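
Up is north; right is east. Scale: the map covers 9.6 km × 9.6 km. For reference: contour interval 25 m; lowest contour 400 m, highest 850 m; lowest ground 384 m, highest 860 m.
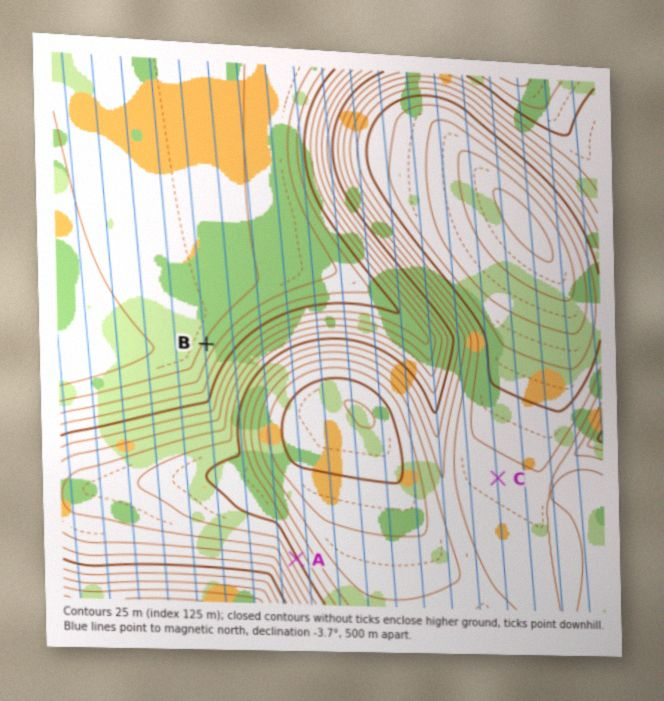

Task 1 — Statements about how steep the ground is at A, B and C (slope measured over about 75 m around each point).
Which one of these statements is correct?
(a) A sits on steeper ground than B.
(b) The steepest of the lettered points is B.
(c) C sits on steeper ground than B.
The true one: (a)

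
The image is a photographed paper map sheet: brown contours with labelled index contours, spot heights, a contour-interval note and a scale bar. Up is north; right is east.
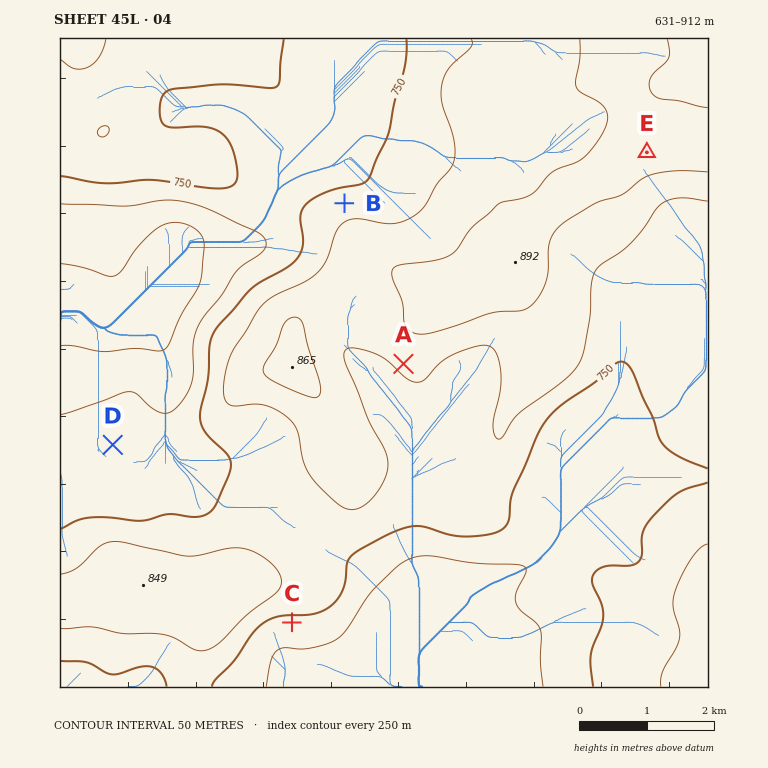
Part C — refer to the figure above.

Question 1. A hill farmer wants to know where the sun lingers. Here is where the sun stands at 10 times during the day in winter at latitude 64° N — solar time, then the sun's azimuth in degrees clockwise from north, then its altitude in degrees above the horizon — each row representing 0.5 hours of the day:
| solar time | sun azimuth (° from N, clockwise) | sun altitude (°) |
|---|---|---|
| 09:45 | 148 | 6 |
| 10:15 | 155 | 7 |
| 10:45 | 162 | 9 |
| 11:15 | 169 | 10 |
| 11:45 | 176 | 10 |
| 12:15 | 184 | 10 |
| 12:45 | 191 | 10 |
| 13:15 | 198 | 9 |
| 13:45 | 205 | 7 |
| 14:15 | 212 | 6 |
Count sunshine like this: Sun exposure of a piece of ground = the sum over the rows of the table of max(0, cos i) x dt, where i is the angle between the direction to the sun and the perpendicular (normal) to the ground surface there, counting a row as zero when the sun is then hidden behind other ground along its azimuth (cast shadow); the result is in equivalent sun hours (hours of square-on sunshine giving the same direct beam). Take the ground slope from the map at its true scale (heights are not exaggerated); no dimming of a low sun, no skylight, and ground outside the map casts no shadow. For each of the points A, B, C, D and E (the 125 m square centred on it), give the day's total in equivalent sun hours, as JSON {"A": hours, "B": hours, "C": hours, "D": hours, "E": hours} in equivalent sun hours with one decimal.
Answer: {"A": 1.0, "B": 0.2, "C": 1.4, "D": 0.7, "E": 0.9}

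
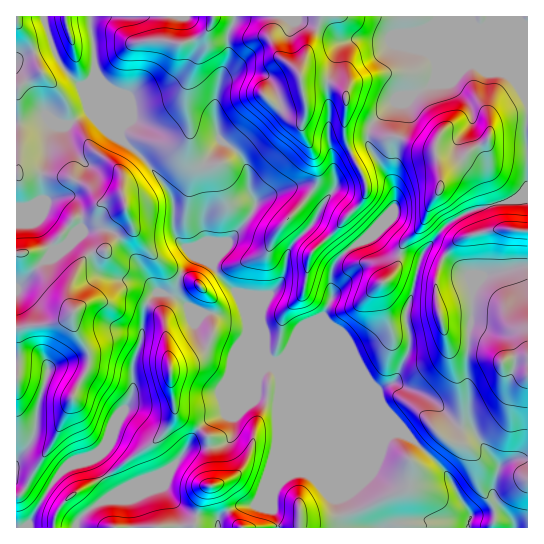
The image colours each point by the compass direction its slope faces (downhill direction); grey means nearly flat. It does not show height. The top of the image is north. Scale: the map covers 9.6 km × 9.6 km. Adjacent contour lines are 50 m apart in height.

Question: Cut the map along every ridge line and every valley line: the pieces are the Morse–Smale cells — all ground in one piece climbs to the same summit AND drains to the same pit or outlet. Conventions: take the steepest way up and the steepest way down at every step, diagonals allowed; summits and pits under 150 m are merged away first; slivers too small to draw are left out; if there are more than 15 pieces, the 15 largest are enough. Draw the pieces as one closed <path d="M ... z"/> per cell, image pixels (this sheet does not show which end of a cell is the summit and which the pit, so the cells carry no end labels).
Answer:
<path d="M527 16l-436 1 4 53 24 59 1 8 28 26 19 24 6 14 2 33 11 14 5 1 9 8-7-1-9 11-7 15 0 15-19-5-11 11-4 12-2 26-9 28 0 26-15 24-13 28-7 8-30 12-15 16-11 20-24-18 0 43 58 0 4-9 20-16 70-32 12-14 16-27 10-9 19-8 31-32 0 14 22 2 91 39 17 2-17 2-84 36-11 13-3 9 0 11 5 10 1 9 250-1z"/><path d="M90 16l-74 1 0 468 25 18 11-20 15-16 30-12 10-12 10-24 15-24 0-26 9-28 2-26 2-9 4-7 9-7 19 5 0-15 7-15 9-11 7 1-9-8-5-1-11-14-2-33-6-14-19-24-28-26-1-8-24-59z"/><path d="M255 383l-29 30-19 8-10 9-16 27-12 14-70 32-20 16-3 8 201 1 0-9-5-10 0-11 3-9 11-13 84-36 17-2-17-2-91-39-22-2z"/>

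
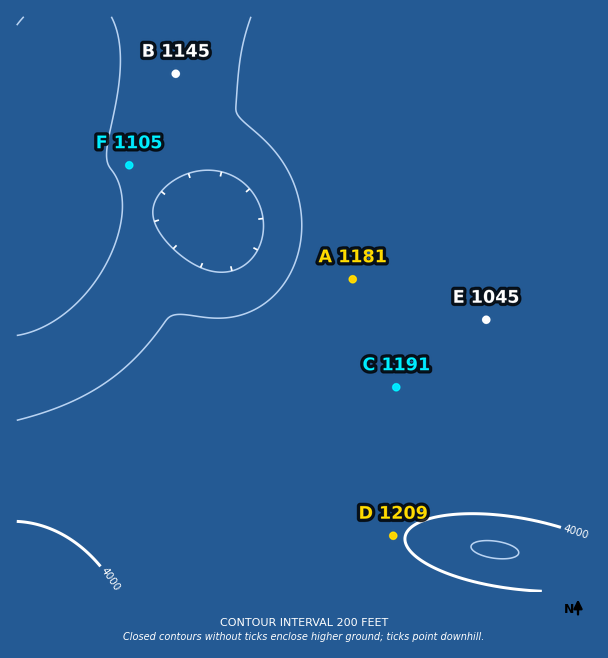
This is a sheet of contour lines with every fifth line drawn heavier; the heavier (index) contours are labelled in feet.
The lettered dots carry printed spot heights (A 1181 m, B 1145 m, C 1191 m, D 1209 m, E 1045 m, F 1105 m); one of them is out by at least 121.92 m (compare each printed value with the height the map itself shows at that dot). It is E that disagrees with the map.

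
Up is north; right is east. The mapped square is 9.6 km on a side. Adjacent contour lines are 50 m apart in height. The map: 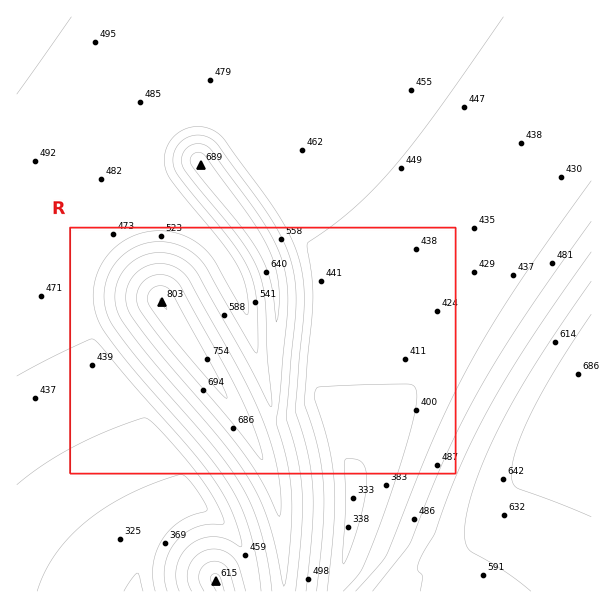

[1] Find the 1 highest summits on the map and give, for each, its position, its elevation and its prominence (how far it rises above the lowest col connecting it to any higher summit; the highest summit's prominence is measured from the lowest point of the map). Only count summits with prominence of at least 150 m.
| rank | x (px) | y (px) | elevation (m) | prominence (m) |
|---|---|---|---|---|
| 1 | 162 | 302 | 803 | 510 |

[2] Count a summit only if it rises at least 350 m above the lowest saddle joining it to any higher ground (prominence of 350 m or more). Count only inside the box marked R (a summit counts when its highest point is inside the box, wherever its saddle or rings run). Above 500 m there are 1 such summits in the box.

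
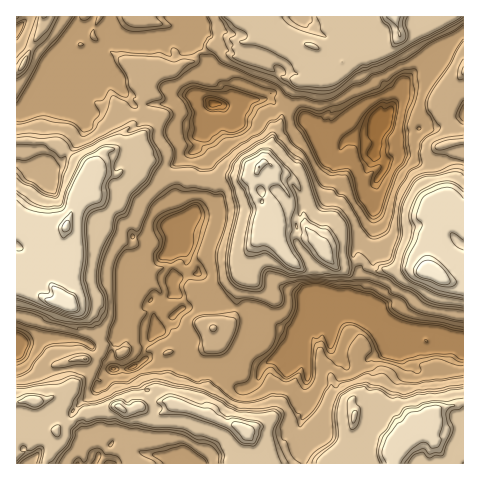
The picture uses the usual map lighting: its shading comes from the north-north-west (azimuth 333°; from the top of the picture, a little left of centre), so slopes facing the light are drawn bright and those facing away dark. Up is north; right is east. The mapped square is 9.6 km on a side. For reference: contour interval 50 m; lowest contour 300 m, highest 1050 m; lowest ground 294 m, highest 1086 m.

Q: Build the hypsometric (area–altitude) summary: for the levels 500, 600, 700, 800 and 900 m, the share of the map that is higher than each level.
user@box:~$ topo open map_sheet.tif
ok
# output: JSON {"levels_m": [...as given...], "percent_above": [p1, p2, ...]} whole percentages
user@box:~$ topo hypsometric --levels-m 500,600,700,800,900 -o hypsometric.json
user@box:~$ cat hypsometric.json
{"levels_m": [500, 600, 700, 800, 900], "percent_above": [87, 62, 41, 32, 13]}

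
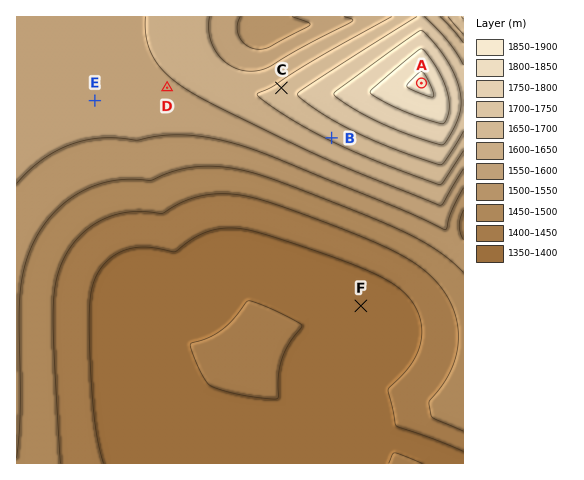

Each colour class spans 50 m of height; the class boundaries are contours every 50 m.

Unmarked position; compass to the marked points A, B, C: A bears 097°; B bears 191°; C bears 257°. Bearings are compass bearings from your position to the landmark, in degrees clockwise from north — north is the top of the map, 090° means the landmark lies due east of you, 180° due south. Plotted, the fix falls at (344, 73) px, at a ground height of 1730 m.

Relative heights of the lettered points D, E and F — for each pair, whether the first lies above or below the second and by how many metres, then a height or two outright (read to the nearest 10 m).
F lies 220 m below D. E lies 200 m above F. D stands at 1590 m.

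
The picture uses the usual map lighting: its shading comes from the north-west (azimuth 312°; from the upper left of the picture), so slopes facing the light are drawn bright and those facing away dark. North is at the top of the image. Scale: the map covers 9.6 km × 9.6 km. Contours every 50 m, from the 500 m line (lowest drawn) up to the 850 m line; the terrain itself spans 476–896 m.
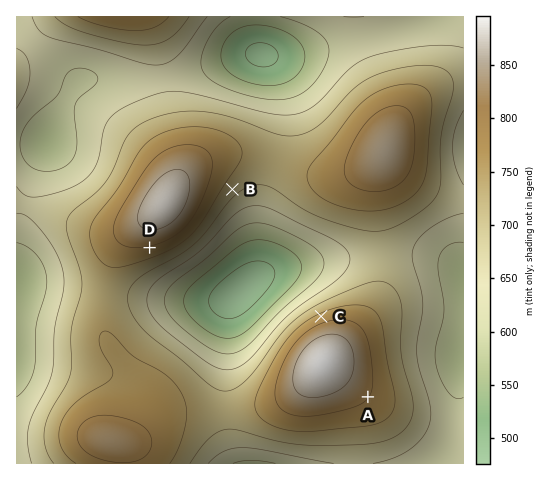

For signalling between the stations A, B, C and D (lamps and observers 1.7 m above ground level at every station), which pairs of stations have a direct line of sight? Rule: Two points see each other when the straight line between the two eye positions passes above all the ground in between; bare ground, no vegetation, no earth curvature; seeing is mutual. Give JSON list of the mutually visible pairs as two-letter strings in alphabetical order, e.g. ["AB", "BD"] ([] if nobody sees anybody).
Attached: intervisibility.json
["BC", "CD"]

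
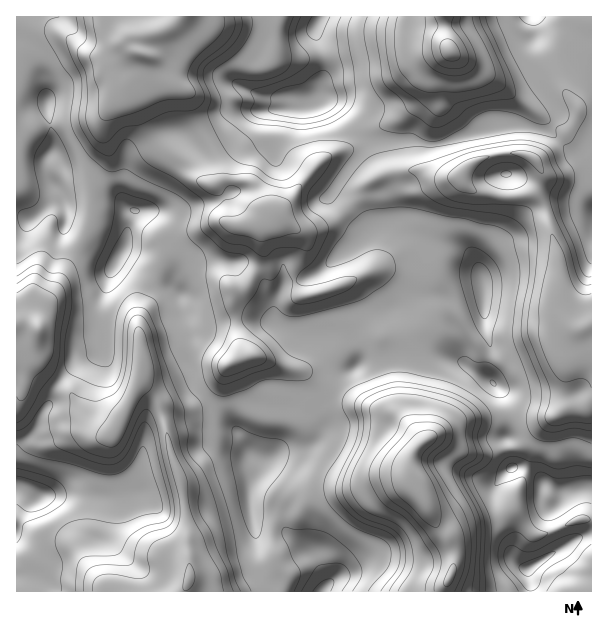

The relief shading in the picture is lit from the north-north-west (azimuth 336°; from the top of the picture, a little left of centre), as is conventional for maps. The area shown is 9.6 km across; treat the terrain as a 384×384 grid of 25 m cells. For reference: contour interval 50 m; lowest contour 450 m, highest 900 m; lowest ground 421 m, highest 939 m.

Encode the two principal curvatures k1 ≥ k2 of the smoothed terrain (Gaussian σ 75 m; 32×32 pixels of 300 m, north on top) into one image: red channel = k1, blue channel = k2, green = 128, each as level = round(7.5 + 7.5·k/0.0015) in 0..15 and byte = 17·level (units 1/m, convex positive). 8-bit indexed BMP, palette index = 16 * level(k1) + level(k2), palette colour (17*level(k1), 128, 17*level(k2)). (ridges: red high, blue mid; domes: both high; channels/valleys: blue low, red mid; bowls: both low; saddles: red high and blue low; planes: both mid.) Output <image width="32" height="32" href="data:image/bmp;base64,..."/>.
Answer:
<image width="32" height="32" href="data:image/bmp;base64,Qk02CAAAAAAAADYEAAAoAAAAIAAAACAAAAABAAgAAAAAAAAEAAATCwAAEwsAAAABAAAAAAAAAIAAABGAAAAigAAAM4AAAESAAABVgAAAZoAAAHeAAACIgAAAmYAAAKqAAAC7gAAAzIAAAN2AAADugAAA/4AAAACAEQARgBEAIoARADOAEQBEgBEAVYARAGaAEQB3gBEAiIARAJmAEQCqgBEAu4ARAMyAEQDdgBEA7oARAP+AEQAAgCIAEYAiACKAIgAzgCIARIAiAFWAIgBmgCIAd4AiAIiAIgCZgCIAqoAiALuAIgDMgCIA3YAiAO6AIgD/gCIAAIAzABGAMwAigDMAM4AzAESAMwBVgDMAZoAzAHeAMwCIgDMAmYAzAKqAMwC7gDMAzIAzAN2AMwDugDMA/4AzAACARAARgEQAIoBEADOARABEgEQAVYBEAGaARAB3gEQAiIBEAJmARACqgEQAu4BEAMyARADdgEQA7oBEAP+ARAAAgFUAEYBVACKAVQAzgFUARIBVAFWAVQBmgFUAd4BVAIiAVQCZgFUAqoBVALuAVQDMgFUA3YBVAO6AVQD/gFUAAIBmABGAZgAigGYAM4BmAESAZgBVgGYAZoBmAHeAZgCIgGYAmYBmAKqAZgC7gGYAzIBmAN2AZgDugGYA/4BmAACAdwARgHcAIoB3ADOAdwBEgHcAVYB3AGaAdwB3gHcAiIB3AJmAdwCqgHcAu4B3AMyAdwDdgHcA7oB3AP+AdwAAgIgAEYCIACKAiAAzgIgARICIAFWAiABmgIgAd4CIAIiAiACZgIgAqoCIALuAiADMgIgA3YCIAO6AiAD/gIgAAICZABGAmQAigJkAM4CZAESAmQBVgJkAZoCZAHeAmQCIgJkAmYCZAKqAmQC7gJkAzICZAN2AmQDugJkA/4CZAACAqgARgKoAIoCqADOAqgBEgKoAVYCqAGaAqgB3gKoAiICqAJmAqgCqgKoAu4CqAMyAqgDdgKoA7oCqAP+AqgAAgLsAEYC7ACKAuwAzgLsARIC7AFWAuwBmgLsAd4C7AIiAuwCZgLsAqoC7ALuAuwDMgLsA3YC7AO6AuwD/gLsAAIDMABGAzAAigMwAM4DMAESAzABVgMwAZoDMAHeAzACIgMwAmYDMAKqAzAC7gMwAzIDMAN2AzADugMwA/4DMAACA3QARgN0AIoDdADOA3QBEgN0AVYDdAGaA3QB3gN0AiIDdAJmA3QCqgN0Au4DdAMyA3QDdgN0A7oDdAP+A3QAAgO4AEYDuACKA7gAzgO4ARIDuAFWA7gBmgO4Ad4DuAIiA7gCZgO4AqoDuALuA7gDMgO4A3YDuAO6A7gD/gO4AAID/ABGA/wAigP8AM4D/AESA/wBVgP8AZoD/AHeA/wCIgP8AmYD/AKqA/wC7gP8AzID/AN2A/wDugP8A/4D/AId3dKbKuKeGdsiW2IKGl9iDYISmlNeU+Pelk8dwp6iXmId1tbeWkqeGuKfHgZeop7SVhKVyk5SU+KaDYGChtre2h5amdHSmyqe4t4WEhbeEZXWXllKTlMb3t4JgyKJglMXIl4iHhZSmw+enloWDppWGh5SRg5Sl5si4oKXm9fayk4PGl4d3hWNg9oWXhJSWl5eUpdm1lfjXqLeQuLVSlNiDUZKmh4d3c7P3poaDlaiIh6LalafZ2Me2gXLItYRzk5SmpoSDkoWB9viVloOFh4eHktilqLn3gsFQonDhcpWEt5eVlbjYkHD3lISWdHZ1hoeEk7an2PNQxvjEoba3p7eTlqe4yeqScPiEdaeEhnaWhoZg1oOm+fnEk2OFlqNyc7aChqeWyNSg9oWGlZWop5eHd2HWlrS2xsbYo5aj+ujY2HGFt6XG5sPYlIWFhoeHd4eGsvnZt8bY2KS0pXOmt6bHlLOndXH3x5VzktSCc3WGh4eUgqS1k4GTlECUdKW2dZfIsmR1YPf4g4Si+/jX1KaHh3WFhIOFloSTpJeD2KiHh8e0dHdw9+dxhoOl6emSdoeHh4eHh4eWhqeUhZXYh4eW2aWDdoD514KGdoPUcnSHh4d3h4iHiIiXtaOUyKiHmIenx4KWkvbDhYWGpbZ1haSDhIaHd3eIiLiTgpS3uIeHyLjZg6SltZWGdYW4uIZz2PjnpoV2h4eHt3JzlabIp8S2t8akg2HHp4aHhcemtpWlgqXXx5aHh5imYnOlhNfngIKkhaamcJS3h4d1kmG0dJW1cXSWl4eHmKZypZWE1/hhhaeUt8iDgsiIhYO3t8i2t9mThYaHh4eHlaWndXX314JjpoO2uKWSpqaE1+rHmJjXx7WGd3d3h4WEg3N0pfeDhYalcqW3lGKClWOSpIaouddCdJeHhoaEpKbH1sem5WKWuJVyt5ekt5aFpuimpdal9aSDhqeHl5W4yta0pLXnk4a3c4O3hJWFl7e2lqa1pVKF+aWElqe3xsbp9oFQxPiShrdjc6XFtYSol4aWlnaFhpWn1pWGhoWEgZLl9vf51oKHmLWklOmmhJV1dbeGp9bo1tfGp4eGhYSjgXGAgJCBl4eXg5WlybinlmWVtHWkcHBgYIPVl4amlsmWYnN0ppaGmKdihYPHmJint9nnpKWCYnR1UpS2c4Snp7a3peWlhpeXl5WFcteHh4eH1mGDote2pHRzl5amyaeUpKXptXSHh4eHh4PGuIeXl4fGo4KVl8nHxZSWhZa4lNj71deBhoeHh4eGpbW2mJiWh4fIyJKGt5SDlKeFp7eU6emlpYOGloeHh4aVc8iHh5enl4fKxYS3lGGUqKanuHTjsaViprO2mIg="/>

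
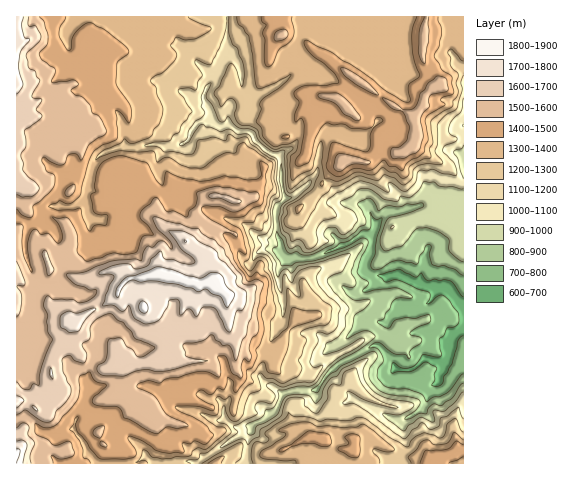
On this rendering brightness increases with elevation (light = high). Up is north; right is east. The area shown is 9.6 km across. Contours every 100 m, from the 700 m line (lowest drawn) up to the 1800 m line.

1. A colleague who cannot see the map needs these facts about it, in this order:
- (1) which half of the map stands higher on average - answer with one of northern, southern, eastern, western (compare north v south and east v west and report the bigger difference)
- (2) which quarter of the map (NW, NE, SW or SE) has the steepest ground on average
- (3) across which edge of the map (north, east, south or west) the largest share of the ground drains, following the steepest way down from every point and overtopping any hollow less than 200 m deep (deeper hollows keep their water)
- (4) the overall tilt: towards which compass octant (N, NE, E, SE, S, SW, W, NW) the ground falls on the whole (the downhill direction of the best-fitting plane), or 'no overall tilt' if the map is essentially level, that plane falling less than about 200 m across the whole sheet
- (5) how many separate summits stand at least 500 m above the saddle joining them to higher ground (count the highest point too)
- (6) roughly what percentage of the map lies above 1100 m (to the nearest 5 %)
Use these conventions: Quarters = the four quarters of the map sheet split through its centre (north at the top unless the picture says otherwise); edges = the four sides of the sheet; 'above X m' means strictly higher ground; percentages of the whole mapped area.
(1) The western half stands higher on average than the eastern half.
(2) The steepest ground, on average, is in the south-east quarter.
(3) Most of the ground drains across the eastern edge.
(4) Overall the map slopes down towards the east.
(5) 1 summit rises at least 500 m above its surroundings.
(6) About 80 % of the map lies above 1100 m.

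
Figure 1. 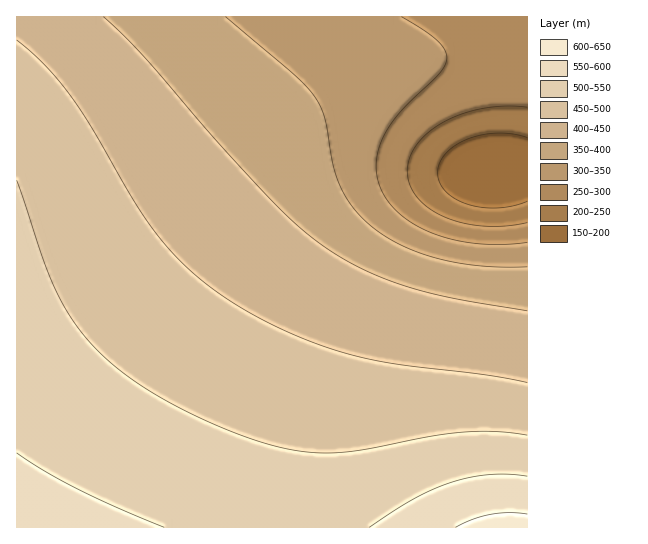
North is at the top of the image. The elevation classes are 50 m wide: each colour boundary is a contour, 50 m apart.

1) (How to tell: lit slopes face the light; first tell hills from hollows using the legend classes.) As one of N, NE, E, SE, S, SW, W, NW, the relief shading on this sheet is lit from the N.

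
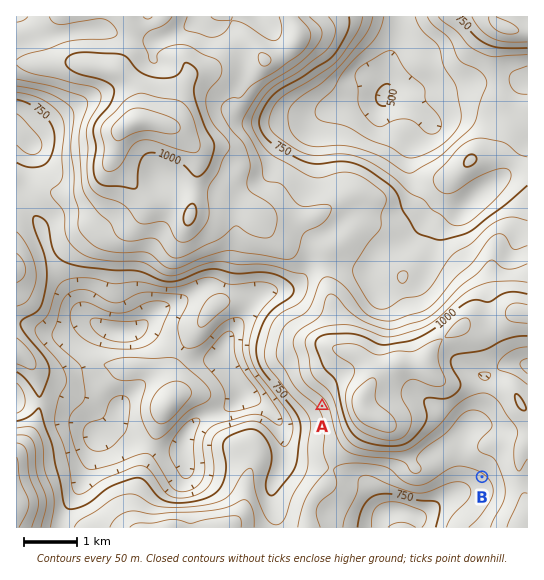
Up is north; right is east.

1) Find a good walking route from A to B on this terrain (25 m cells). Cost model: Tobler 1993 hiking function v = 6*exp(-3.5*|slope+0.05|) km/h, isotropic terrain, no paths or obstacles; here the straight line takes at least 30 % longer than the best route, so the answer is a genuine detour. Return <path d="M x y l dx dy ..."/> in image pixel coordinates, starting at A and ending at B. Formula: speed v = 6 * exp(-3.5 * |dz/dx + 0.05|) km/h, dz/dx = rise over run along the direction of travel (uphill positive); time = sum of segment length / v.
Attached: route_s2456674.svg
<path d="M322 406l19 37 6 7 14 7 38 0 8 4 12 0 3 1 35 0 21 11 4 4"/>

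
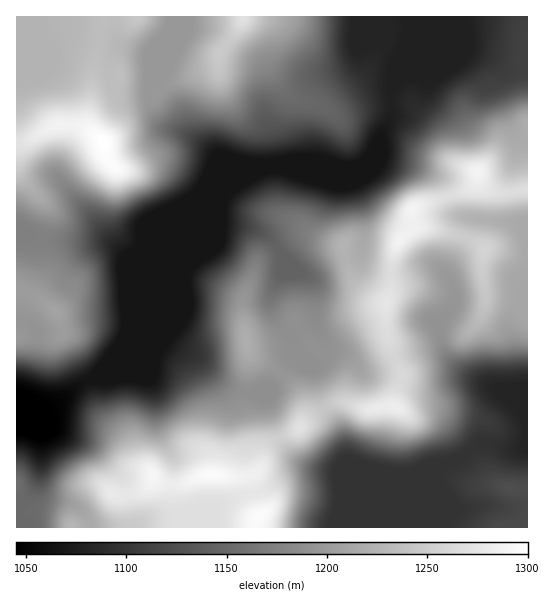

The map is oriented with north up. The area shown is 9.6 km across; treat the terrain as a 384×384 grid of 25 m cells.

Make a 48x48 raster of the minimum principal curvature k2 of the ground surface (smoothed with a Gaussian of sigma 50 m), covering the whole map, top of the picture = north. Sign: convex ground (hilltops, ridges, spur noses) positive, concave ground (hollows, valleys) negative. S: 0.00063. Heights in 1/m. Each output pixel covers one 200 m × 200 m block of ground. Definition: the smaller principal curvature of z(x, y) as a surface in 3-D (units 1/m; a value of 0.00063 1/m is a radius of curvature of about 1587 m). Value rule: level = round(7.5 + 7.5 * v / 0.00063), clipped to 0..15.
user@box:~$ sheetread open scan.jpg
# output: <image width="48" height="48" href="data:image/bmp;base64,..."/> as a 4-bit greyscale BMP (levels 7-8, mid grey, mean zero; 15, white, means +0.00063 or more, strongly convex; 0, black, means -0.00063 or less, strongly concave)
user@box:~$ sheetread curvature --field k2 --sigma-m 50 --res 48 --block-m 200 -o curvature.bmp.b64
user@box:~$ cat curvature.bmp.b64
<image width="48" height="48" href="data:image/bmp;base64,Qk32BAAAAAAAAHYAAAAoAAAAMAAAADAAAAABAAQAAAAAAIAEAAATCwAAEwsAABAAAAAAAAAAAAAAABEREQAiIiIAMzMzAERERABVVVUAZmZmAHd3dwCIiIgAmZmZAKqqqgC7u7sAzMzMAN3d3QDu7u4A////AHYUujIzRWd3d3ZodkQzNHd3d3d3Z3eIeHckdAJmZUVnd3ZomZc0Qnd3d3d3dlVVZ2ZEMSapd3ZmVWVEV5k1Ymd3d3d3dWVVZnMSeGeoV5dnZVVUM3lGYWd3d3d3Z4d4h7IEqZqVVphGiIh3hUhlUXd3d3d3d4d4h6MDeblFeKgkeZh2iWQhIWd1MiRnZnd2Z4MCRmI5mLYDRVZleWABIBMAERACNGd2VVMiIABGZnIoiId3ZjFoUQAkZlIBIjVVVRJDIjVWdlFrmYRoh0W6dQA0aIlTZCVndWd1M4mImEJ5h1M1ZjbJhAOnV72UhySIdXd2M4mJqTJmZVVDMyaXUgbJZ6t0mCR4VndmMmdplyFXh3Z2VCWIRWaIeqdGqTRlZ1QzMTQ0QyJGeGZlZzNXSJZVZ0Rlh0RWdyESEAIAACNEVlRFVVVVRmUyNWdkQyNERSRnQgJ3d2NmVCJndmZURGUTR6qHUhIiIkaZdTBHd3OHUxWJhmZmZFQmZmh1ADMzQ3aKiIMGd3RnYyaJhmZ3dlNHh1ViBoV5Z5Zpm8cgd3c3ZDaIhmd4dVRoiIdSOpZ4WIZmiadgV3diRFeZhVZ3VWZ4hmQ0SIhmWGVodmeBR3d1FXiJc0iHRXeHdSJGRGd0aHZ5p3dwV3d3BXh2UlmXNYiZl1NFU1eEV3d3ZndwZ3d3BXiHUUmHM3eJmHZWU0eUV4eGV5hwZ3d3BniZgyZ1ImZneIhlQkeEV4d3aKlgd3d3Bnd3hSMyFHZFZnhkQmdkZ4d4dplQd3d3MVZXhyczRWc0ZTMzRGdlVmZ3dUYxV3d3dANYlzRWaHYyZ0ETVFiHVXd2ZUQkZXd3d2BXhCZ1aqchinVEVVm4VHZVVnM2U3d3d3BEIVh1WakxiXd2ZmeGRVRGeFJDEHd3d3FURneGNYkxh2eHRDESRkV4hhEiAAN3d3FpmYiIU2gyaJhSAAABEkiZYAE1UgACd3NImpiJdUUzWNuGVWeIdVeHECSKdmMgBncSaIZUEAATJKllVoh2Z3VSAVe9mpZ1IXdyA0EAJnUAAAAAE2hTSHMhFImbu2WIUGd3YyR3d3d0AgACV6yTJXVCJYl2ZzWZYjdBABNFQgEnE2ZruImUNndTNHiFI0i4QhAEZlQ0RHgjM3ZplkRURlh2VXiqcyVBAiR4iIh1V5pgJGRVMiJFVkeIdnd3dyESRVaHZ3dlZ5pyFFNFRFWYWEaah5dTZBZlVnd2VXh3eJllNFRGV1SHW1V4doY0ZElkV4d2RXiHeIhmVYZFeGM1a2VERVZGY1hUZ4h1RXd3iIdnVYdUeXQiNGZVVmZXc1dmdpqFRmZnd3ZnV2ZjR2ZkMnd2dndYk1dXhpmFR3ZlVmVnV3d3M2eGZXd3d3dog1dVd4d1R3ZmVlRnZ3d3dUZmd3d3d3d2VFdzaKhVRndndkNndnd3d1Z3eHd3d3d2VSZ1RoZWVXh3djN3d3d3d2aHd3d3d3d2d0J3REVpZXiHhzN3d3d3d2Z3iId4d3d2i5RHRnacdXiph0N3d3d3d2d3dw=="/>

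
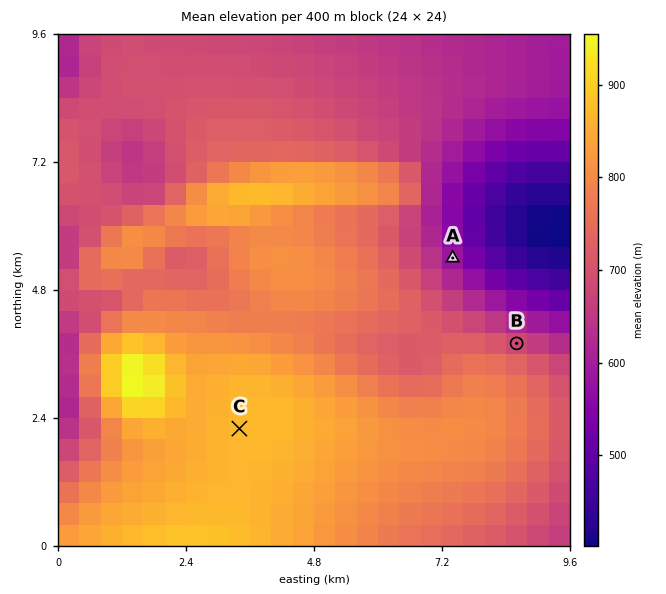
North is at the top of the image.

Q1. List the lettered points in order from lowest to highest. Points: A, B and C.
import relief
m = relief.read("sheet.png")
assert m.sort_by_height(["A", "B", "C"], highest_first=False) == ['A', 'B', 'C']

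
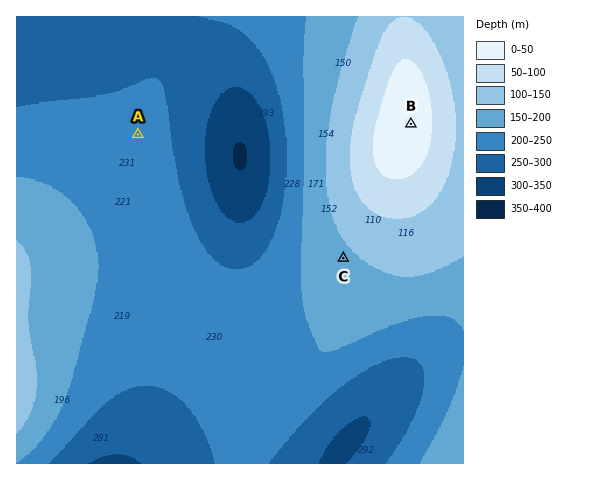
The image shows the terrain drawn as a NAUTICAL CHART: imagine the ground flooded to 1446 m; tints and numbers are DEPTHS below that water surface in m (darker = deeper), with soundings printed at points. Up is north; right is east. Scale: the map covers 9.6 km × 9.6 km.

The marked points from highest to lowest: B C A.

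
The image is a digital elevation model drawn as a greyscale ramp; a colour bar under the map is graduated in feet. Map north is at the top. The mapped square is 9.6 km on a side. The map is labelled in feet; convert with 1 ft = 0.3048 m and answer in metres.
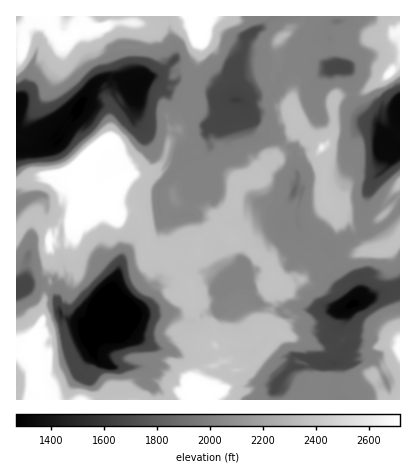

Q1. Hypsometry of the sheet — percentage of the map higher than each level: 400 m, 97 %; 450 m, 91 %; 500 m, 89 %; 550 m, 78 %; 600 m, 74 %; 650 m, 41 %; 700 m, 34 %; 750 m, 11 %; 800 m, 8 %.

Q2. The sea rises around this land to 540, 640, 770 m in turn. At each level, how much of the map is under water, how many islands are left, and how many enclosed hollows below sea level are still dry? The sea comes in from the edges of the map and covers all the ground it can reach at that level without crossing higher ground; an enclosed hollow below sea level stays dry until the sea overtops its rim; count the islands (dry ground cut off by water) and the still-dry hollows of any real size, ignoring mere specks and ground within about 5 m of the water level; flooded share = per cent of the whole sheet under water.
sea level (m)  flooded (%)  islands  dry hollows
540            13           0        3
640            56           2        1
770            90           2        0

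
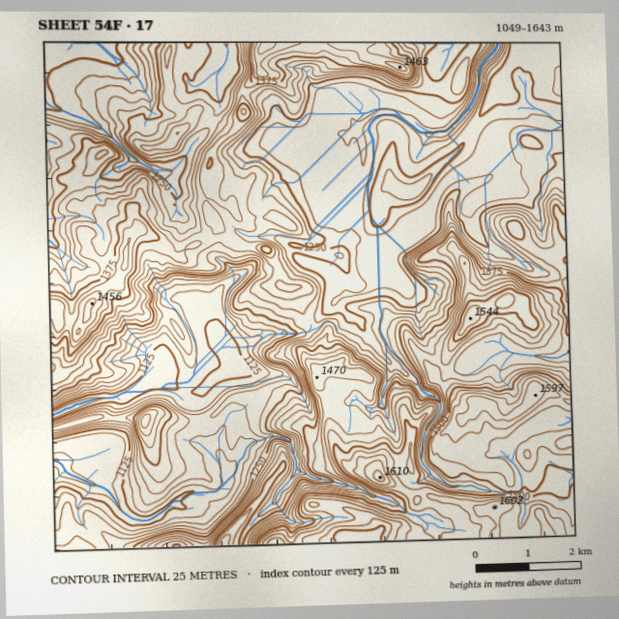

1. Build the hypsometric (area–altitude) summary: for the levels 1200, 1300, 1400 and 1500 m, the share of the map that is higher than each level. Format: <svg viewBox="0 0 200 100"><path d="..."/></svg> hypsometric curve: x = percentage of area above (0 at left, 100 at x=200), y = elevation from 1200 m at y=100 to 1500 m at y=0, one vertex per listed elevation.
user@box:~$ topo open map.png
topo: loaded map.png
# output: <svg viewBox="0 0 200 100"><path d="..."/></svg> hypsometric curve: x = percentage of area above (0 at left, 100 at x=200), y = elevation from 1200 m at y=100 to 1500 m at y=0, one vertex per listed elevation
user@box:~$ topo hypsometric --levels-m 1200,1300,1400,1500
<svg viewBox="0 0 200 100"><path d="M165 100l-77-33-39-34-25-33"/></svg>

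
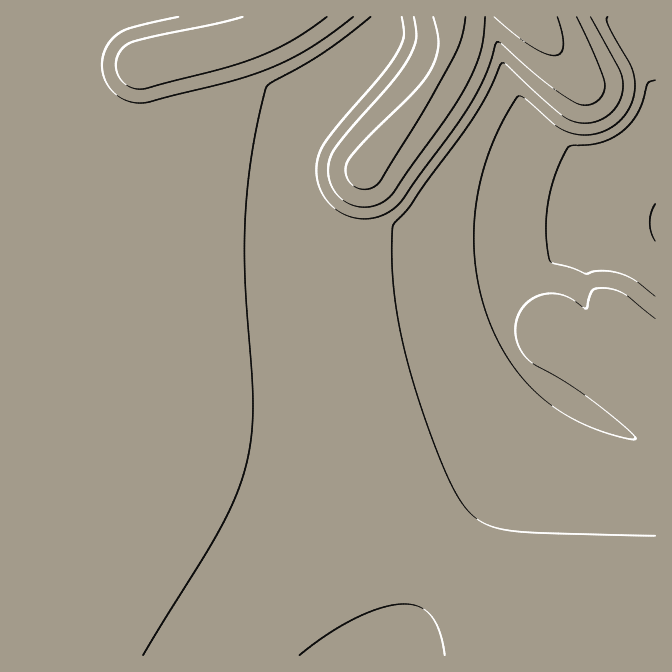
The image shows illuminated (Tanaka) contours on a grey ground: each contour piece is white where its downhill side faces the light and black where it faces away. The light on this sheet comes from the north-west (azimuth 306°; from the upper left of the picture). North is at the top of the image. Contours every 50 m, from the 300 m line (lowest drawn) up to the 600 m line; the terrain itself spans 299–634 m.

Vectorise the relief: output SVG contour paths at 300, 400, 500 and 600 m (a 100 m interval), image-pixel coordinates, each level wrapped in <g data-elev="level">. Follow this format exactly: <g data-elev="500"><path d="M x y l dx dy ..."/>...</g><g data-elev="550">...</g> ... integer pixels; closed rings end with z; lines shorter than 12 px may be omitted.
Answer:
<g data-elev="300"><path d="M655 241l-4-9-1-10 1-10 4-8"/></g><g data-elev="400"><path d="M655 319l-31-26-10-4-12-1-7 1-3 2-5 17-2 1-13-10-10-4-12-2-11 3-9 4-5 5-5 7-3 8-2 10 2 10 3 8 5 9 9 7 30 17 26 18 35 28 11 11-4 1-10-2-28-9-25-12-24-16-19-18-18-23-14-26-10-28-7-30-3-22 0-23 2-23 4-24 6-23 9-22 10-21 12-20 3-1 5 3 35 29 10 5 10 2 15-1 14-6 13-9 8-12 5-17-1-17-4-10-21-37-2-6 1-3"/></g><g data-elev="500"><path d="M143 655l79-130 16-35 10-32 4-26 1-30-8-122 0-62 7-66 14-64 6-6 33-18 23-15 43-32"/><path d="M402 17l2 20-8 18-16 22-51 60-8 11-3 10-1 19 6 18 6 8 8 7 17 8 13 1 13-3 12-6 10-9 53-74 17-25 14-29 11-31 5 2 45 40 27 18 6 3 7 0 7-2 5-3 5-10 0-10-10-27-17-36"/></g><g data-elev="600"><path d="M243 17l-113 26-8 5-5 9-1 10 2 8 5 7 5 4 14 3 81-21 31-9 23-11 24-13 26-18"/><path d="M433 17l5 16 0 10-1 10-4 12-7 12-10 13-49 48-19 22-2 7 0 8 4 8 7 5 7 1 6 0 6-4 5-5 43-69 30-54 8-20 4-20"/></g>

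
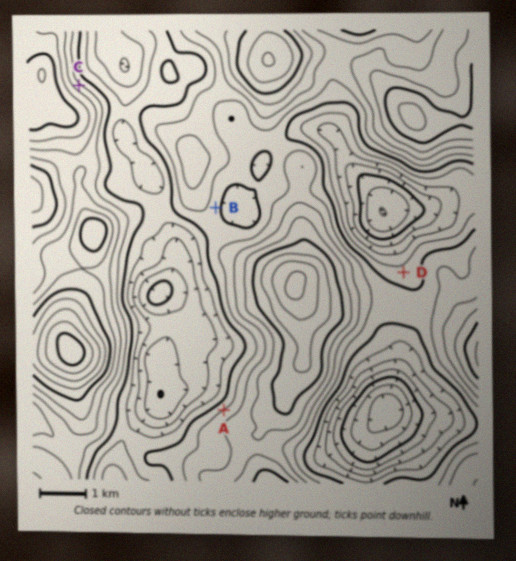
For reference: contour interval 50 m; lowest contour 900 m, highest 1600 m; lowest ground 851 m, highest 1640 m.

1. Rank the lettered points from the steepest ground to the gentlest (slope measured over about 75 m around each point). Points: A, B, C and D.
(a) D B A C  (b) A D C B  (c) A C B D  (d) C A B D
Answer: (d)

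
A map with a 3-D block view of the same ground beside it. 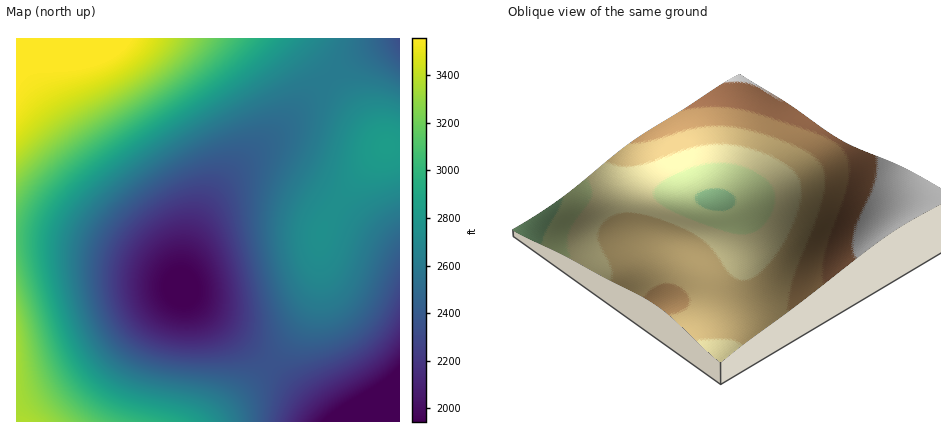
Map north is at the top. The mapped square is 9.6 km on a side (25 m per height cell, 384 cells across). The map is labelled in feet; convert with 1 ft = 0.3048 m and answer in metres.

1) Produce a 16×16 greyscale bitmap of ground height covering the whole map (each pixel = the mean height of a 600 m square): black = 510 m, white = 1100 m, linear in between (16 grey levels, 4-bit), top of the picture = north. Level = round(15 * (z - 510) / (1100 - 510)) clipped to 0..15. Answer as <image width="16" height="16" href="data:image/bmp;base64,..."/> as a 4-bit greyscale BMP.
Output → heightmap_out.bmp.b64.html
<image width="16" height="16" href="data:image/bmp;base64,Qk32AAAAAAAAAHYAAAAoAAAAEAAAABAAAAABAAQAAAAAAIAAAAATCwAAEwsAABAAAAAAAAAAAAAAABEREQAiIiIAMzMzAERERABVVVUAZmZmAHd3dwCIiIgAmZmZAKqqqgC7u7sAzMzMAN3d3QDu7u4A////ANy7qZiHVDIR3KmId2ZVQyLLmHZVVVVVQ8qXVENEVmZUyoZDIjRWd2W5dUMiNGeHdbl1QyI1Z4h2qXZDM0VoiHe5h1RERXiIh7qYZVRVZ4iIy6mHZVZniJncu5h3Zmd4me3cuph3d3iJ7u3cuZh3d4j/7u3LqYh3d////ty6mId2"/>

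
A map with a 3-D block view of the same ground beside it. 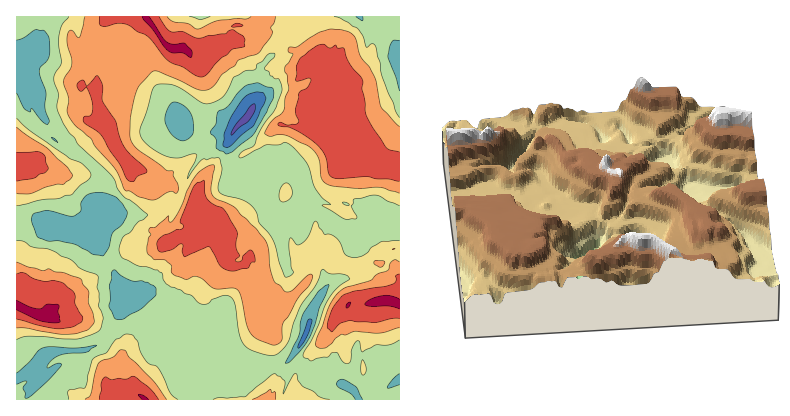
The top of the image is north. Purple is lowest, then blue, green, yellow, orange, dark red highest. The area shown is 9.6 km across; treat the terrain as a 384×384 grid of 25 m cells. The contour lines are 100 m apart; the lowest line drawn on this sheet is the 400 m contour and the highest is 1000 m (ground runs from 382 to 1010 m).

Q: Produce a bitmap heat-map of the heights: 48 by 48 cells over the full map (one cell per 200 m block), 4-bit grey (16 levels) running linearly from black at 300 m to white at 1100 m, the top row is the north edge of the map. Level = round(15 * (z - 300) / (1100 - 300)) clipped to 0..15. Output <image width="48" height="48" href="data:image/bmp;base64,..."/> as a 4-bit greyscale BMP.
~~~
<image width="48" height="48" href="data:image/bmp;base64,Qk32BAAAAAAAAHYAAAAoAAAAMAAAADAAAAABAAQAAAAAAIAEAAATCwAAEwsAABAAAAAAAAAAAAAAABEREQAiIiIAMzMzAERERABVVVUAZmZmAHd3dwCIiIgAmZmZAKqqqgC7u7sAzMzMAN3d3QDu7u4A////AGZ3d4iZu7vNy5h3d3d3iZmYmYh3d2d3d2Zmd3iJu7u8upd3d3dnd4mYiId3ZWd3ZmZmZnd5u7u7qYd3d3d3d3iIh3d3Znd3dmZmZmd4qqqqmHZ3dnd3d3d3d3d3d3h3dmZmZmd4mZmZh3Z3dnd3d3d2d3d3eHh3d3dmZmZ3iZmYd3Z3Znd3d3iHZ4iHiHd3d3d2ZmZmeJmYd2d3Znd3eJmYZYmZmHiHd3d3eIh3d4mHd2d3d3d3iZmZdGmqmYiIiJmZqqqYh3d3d3d3d3d3mZmZhUirqZmZmau8zMuph3Z2d3d3d3d4maqZhkaruqu6qs3d3cu5h2Znd3d3d3d4maqpl1Wby7u7u93d3buphlVWd3d3d3d4mauqmGWLzczdzczMzLuphlVVZ3d3iId4mburqXZpvM3d3bu7u7uZhlVVVnd4iZmZmrqZmYZnq7vMzLu7u7qZdlVmZ3iZmZmZqrqZmZhmiZqqu7uqqpmYd2Znd4mZmZqrq6mYiZl3eImZq6qZmZh3d2d3iJmpmau7u6mXiJmJmZmZmpmZmId3Z3iJmZmqqau7u6mHiZiZmImZmZmYh3dmZniZmru7uru7u6mHiJmZh3eJmYh3dmZlVniZm7u7u7u7u6mHiImZh3d4iXdmVVVVVniJmru7zLu7uph3d4iId3d3d3dlVVVVVWeJmaq7vMu7qYd3d3h3d3d3d3dVVVVVVVZ4iZm7vMu6mYd3d3d3eHd3d3dmZnZlVVZ3iJmszMu5mHd3d3d3iHd3d4h3d3dlVVZ4mZmbzLqZiHd3d3d4iHd3eJmYiIdmVmiZmZmay6iId3d4h3eIiIiImZmZmZh3d4mqmZmZu5h3d3d4h3iZmZmZmruqqZmHd4q7qpmYq5h3d3d3d3mau7u7u7u7uZmHeJu7upmYmph3d3d3d3mru7u7u7u7qZiHiau7qZmZiJh3d3d3d4mru7u7u7u7qYd4mru6mYiIh3d3h3d3eJm7u7u7u6uqh3eJq7uph3d3d3VGeId3iZq7u7u7upmYZ3iZq7qYd3dmd3U0Z4mYmau7u7u7qph2Z4mau7qYd3ZVZ2UyRYmqq7u7u7u7qYdmZ4q7u7qYd2VVZ2VCI2m7u7u7u7u6mXZmeJq7u7qYd2VWd3ZTIleau7u7u7upmHZmeJqru7qZh3ZWd3ZkMkaJq7u7u7upmGZmeJqru7qZh3Z3iIh1QzV5q7u7u7uph2ZWeJq7u7qZh3d4mZmGVEV4q7u7u7uph1VWeau7u7qZmIiZqpmHZmd4q7u7u7updlVXeZq7uqmZmZmau6mYd3eJq7u7u7qYdlVmeJmqqqmZmZq7u7qZiHiZq7u7u7mYdVVWeJmZqqmZmavM3LupmYiJq7u7u6mYZVVVaJmZmZmZms3dzMu6qpiJmru7upmHZWVVaJmZmZmqq93cu7u7upmJmau7upiHZmZmaJmZmqqrvcu7u7u7uqmZmZmqqZh3dmZmeJmau7u7zbqqmaq7upmZmZmZmYd3dmZ3d4mau7u83KmZiJmaqpmYmZiIh3Z3dw=="/>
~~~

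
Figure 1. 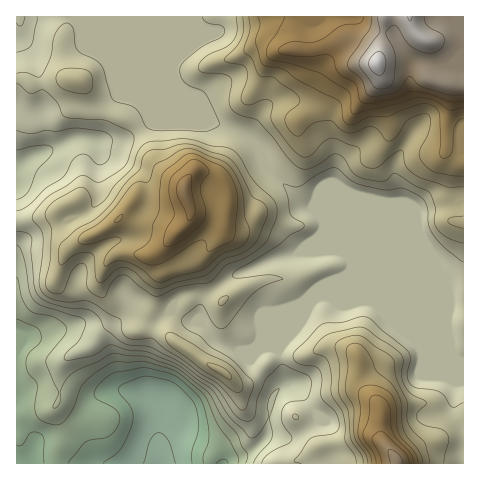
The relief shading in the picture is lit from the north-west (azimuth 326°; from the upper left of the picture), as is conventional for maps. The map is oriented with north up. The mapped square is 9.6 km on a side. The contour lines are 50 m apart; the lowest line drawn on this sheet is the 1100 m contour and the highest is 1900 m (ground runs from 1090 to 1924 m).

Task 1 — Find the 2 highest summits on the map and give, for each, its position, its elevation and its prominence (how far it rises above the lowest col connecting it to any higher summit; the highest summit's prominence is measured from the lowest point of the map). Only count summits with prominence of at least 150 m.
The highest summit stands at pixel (377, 63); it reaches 1924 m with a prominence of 834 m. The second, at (185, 190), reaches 1777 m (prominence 324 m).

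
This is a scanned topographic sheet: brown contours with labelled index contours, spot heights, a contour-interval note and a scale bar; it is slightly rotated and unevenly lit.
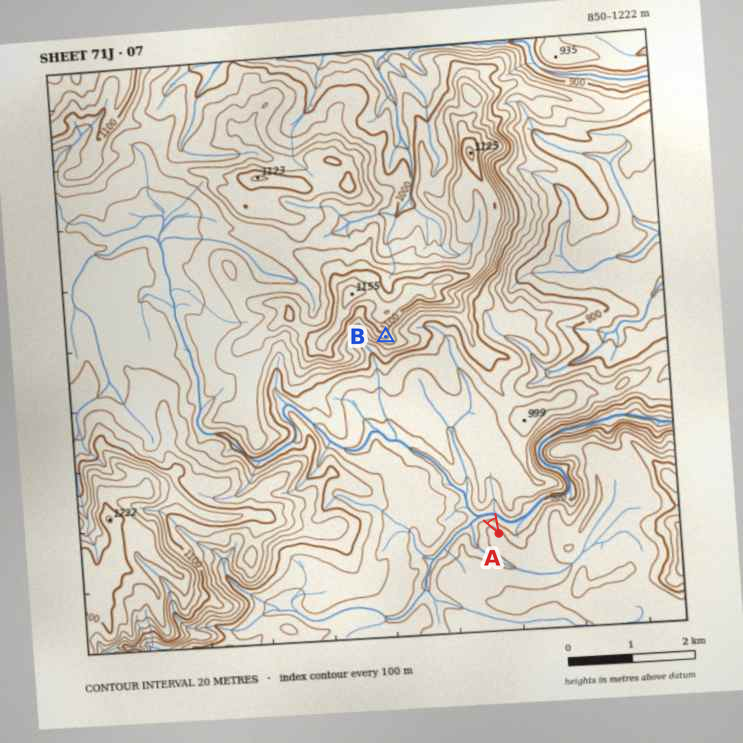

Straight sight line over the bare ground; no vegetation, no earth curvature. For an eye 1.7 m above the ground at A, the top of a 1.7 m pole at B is in view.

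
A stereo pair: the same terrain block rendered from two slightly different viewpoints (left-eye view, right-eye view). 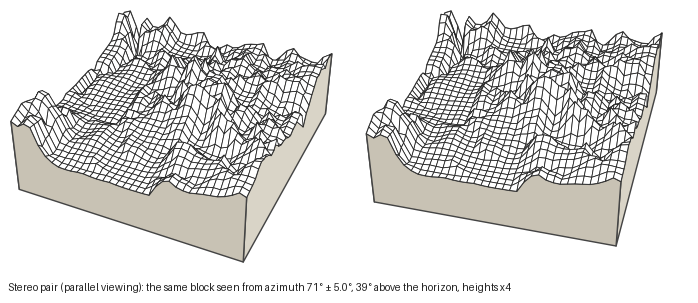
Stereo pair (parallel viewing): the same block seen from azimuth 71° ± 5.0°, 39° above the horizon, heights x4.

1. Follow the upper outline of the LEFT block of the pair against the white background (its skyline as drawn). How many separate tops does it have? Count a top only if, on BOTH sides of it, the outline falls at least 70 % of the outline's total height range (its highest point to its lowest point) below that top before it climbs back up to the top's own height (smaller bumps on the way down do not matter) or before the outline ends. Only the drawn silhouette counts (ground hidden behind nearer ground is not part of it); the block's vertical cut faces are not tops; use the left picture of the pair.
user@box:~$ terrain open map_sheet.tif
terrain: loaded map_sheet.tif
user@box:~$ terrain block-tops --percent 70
0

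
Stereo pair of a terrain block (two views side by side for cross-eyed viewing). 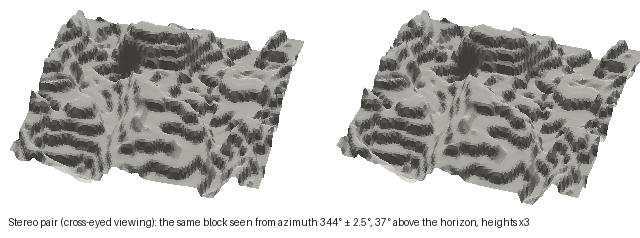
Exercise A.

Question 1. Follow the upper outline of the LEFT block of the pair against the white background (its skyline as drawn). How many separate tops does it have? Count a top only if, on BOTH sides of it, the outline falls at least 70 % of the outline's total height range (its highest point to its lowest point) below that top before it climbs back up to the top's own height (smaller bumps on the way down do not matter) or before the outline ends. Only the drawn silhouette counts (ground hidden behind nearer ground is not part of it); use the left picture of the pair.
0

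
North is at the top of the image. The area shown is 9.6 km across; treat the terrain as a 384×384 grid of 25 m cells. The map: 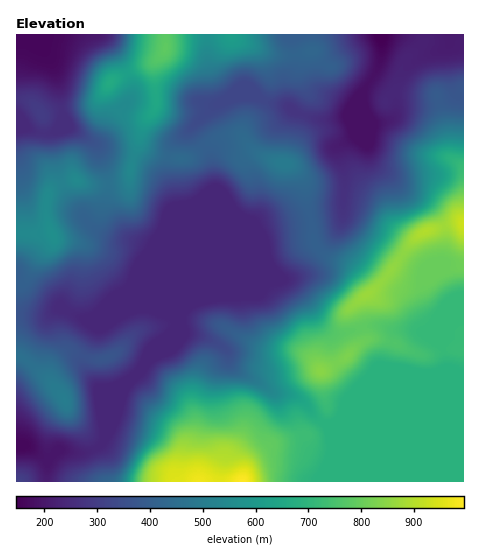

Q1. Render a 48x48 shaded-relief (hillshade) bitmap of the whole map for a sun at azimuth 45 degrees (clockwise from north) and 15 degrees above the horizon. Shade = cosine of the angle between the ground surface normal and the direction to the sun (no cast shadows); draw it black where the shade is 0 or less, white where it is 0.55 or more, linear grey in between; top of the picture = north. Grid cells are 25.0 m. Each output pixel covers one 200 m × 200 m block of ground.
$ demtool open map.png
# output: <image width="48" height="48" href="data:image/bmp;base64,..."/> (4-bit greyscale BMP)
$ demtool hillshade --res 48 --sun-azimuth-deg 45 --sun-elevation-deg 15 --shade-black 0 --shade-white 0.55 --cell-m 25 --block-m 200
<image width="48" height="48" href="data:image/bmp;base64,Qk32BAAAAAAAAHYAAAAoAAAAMAAAADAAAAABAAQAAAAAAIAEAAATCwAAEwsAABAAAAAAAAAAAAAAABEREQAiIiIAMzMzAERERABVVVUAZmZmAHd3dwCIiIgAmZmZAKqqqgC7u7sAzMzMAN3d3QDu7u4A////AN24Z4iaggE1d4mqmc/8mYd3d3d3d3d3d8y4aJmrggBHiJmqmc/rmYd3d3d3d3d3d7uHeIiacgFYmaq6ms7JmYeId3d3d3d3d4dWZVZ3UxJXeaqpm82pmYeId3d3d3d3d2QzICV3UyI0WKqqvMuZqoiYd3d3d3d3d0IAACeYZCESSKu8uqqsyomod3d3d3d3dzAAAGu4ZCAkaJvLmZrOyZqGd3d3d3d3dxAABL64dSFGZovKmZz/uahGh3d3d3d3dwAAKO+3dTV2RZ3bqs/+mHMmh3d3d3d3dwABbP+ndmdzJr7tzf/5UwAVd3d3d3d3dwAVnv11ZnhSWc7+7/xzEAAlZ3d3d3d3dwFYvugzRndVis3t24UyAAFHdnd3d2ZndzaazaU0Vnh4qpvMt0QxAASJdnh2VERmZYq7y4iIiJiJmHm8lTMwADeZh4dUM1Z3ZbzMurzKmqh3d3mpUjRCJHmpiIdVV5mHd7zbq925mZiHd3ZTJHdmZ4qod4iIiZh3d7zKrMuIiJmYh1MkermJh5umRXeHeId3d6qqqpd3eJmYd1Vpzbq6iKtzJFZVZ3d3d4mZh2Z3d4iHd3ibzKu5iKlSNVVFZ2Znd3iIZUZ3d3d3d3iJmZmIiJdVVmZnh2Z3d3eHVEZnd3d3d3d3d3d4iHd3ZWiIh3d2ZndlVVVmZ3d3d3d3d3d3dlVlRHiHeId2VFREVUVmeId3d3d3d3d3UiIzNGZWeId3ZSEjRERXiId3d3d3d3d1IREjRWVFeHd3ZREjVVV4mZh3d3d3d3d0ESNXh2VFZmZmUzRFeYmqqYd3d3d3d3djI0aKqHVERFVVMWZmrcuYmGZ3d3d3d3djI1esuGVDRWZmMYho3bl3dUWId3d3d3ZSI1esuFQ0eJqoQ5hpzJZWUzepd3d3d2QyI1e8p1RHu7qnVpdYqWVWQ1mpdnd3dSIhE1irplRZy6hlaIZYl0RWQ2qoZVZ3YQIRJFirp1VpuWM1eHVYhUaHVHqXVFZlEAMiNGisp2Z5liE2ZnVXhovJVIqWQ0RCACQiNWneuHiIYwE0RHVYiM7IVIqGQ0VBAVQjVp3/uImGMAAhJHaLqt64RGh3ZndjNVRXi9/9qap0IAEjWZrNzO2WMkaamah1Zmebze/rmbljIjVovbzcvMlSADaaqqh2ZnrMzN25iZdURniazZmImWAAATV3iZh3d5vLu8ypqXdld3eKvGVXhQAAIzRWiZiIiKu6u7qZqXdlZlV5vERpgwADRVRYvLmIiau7uXZomHZEVDRoq1aagwADVlRa7rh3iaqYhTRomHVFZDNYmYm7lAACVlJK24VFZ4dVUzaId3ZXZTNomKq7lBADd0E4l1MkZ2MkRFZlV3d3dlaKqKqqdCAWqDAlZkQ0VTElVWVEZ4iHd3irupmYdTNIuTA1ZnZUMgA2ZmVXmqqXZ4mru4iHZlaKpiJFealjIhJYh2Z5vMynZ4iZmXd3ZmeacgE2m8pjNFesqHibzd23Z3eIiHd3dniZUAA2nMpkRovdqImrzd23Z3d4dw=="/>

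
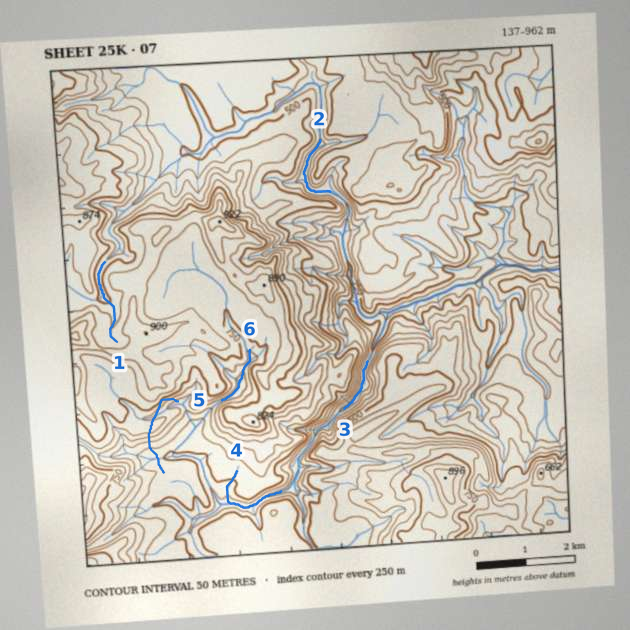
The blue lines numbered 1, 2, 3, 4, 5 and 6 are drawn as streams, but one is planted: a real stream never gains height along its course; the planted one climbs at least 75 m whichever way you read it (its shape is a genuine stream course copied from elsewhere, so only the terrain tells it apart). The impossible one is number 5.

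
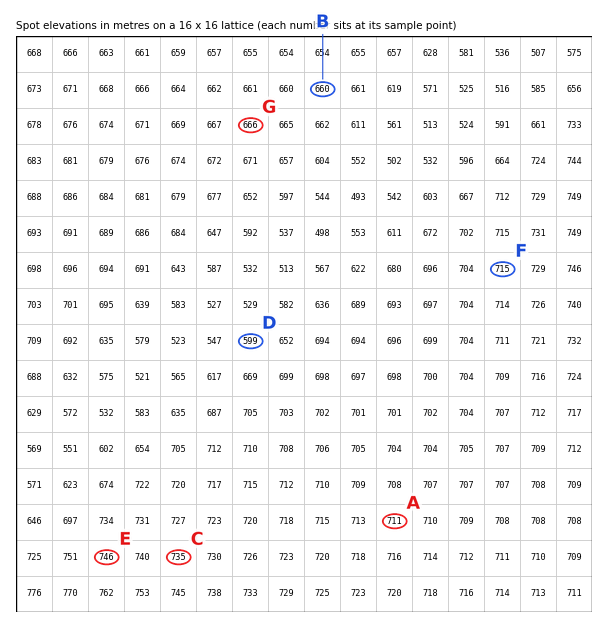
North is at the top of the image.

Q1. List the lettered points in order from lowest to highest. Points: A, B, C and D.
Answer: D B A C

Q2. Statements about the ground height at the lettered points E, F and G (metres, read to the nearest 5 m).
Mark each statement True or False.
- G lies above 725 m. False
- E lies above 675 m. True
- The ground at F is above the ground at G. True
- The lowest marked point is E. False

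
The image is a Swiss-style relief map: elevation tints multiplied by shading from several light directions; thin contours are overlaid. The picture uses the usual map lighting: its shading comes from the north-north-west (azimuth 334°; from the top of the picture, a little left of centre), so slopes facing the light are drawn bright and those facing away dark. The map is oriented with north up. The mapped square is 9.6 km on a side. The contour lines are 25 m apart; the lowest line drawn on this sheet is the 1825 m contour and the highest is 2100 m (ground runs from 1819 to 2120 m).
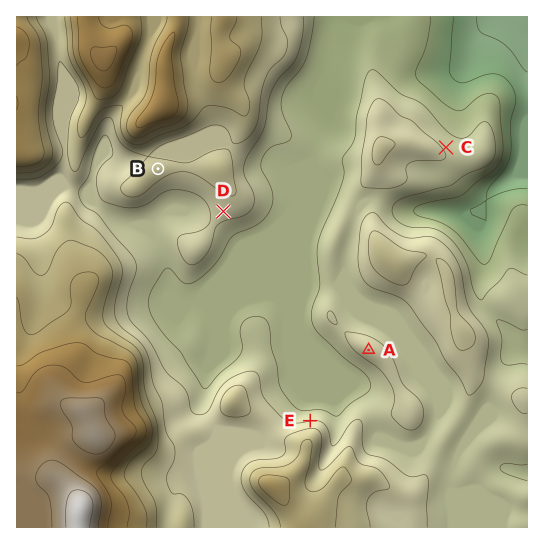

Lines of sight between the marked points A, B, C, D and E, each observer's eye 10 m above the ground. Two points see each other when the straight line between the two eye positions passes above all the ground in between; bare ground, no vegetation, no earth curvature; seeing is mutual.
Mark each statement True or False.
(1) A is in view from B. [True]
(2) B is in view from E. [True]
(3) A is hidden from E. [False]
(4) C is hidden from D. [True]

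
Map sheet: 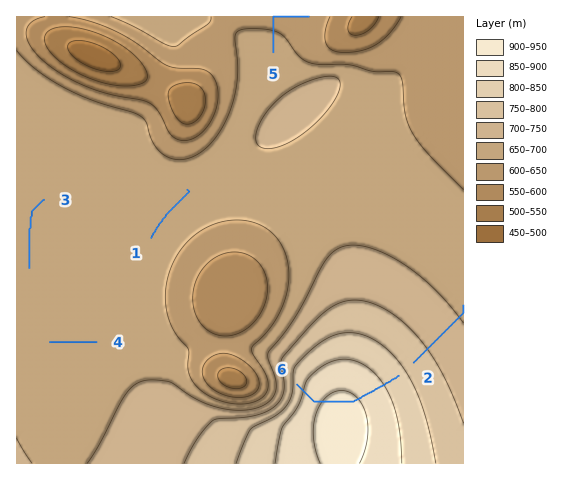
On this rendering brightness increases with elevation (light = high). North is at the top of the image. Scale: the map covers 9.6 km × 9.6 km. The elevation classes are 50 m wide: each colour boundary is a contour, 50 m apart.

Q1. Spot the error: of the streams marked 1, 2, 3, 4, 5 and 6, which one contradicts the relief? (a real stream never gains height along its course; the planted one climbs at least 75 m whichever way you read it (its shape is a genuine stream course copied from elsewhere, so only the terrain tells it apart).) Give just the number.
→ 6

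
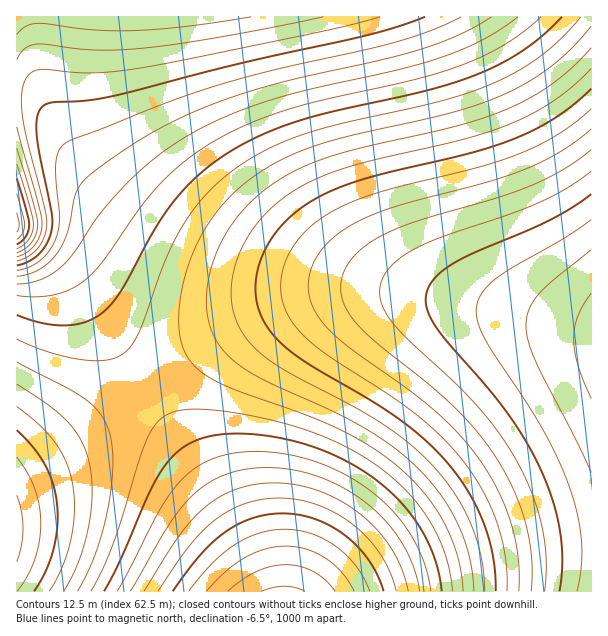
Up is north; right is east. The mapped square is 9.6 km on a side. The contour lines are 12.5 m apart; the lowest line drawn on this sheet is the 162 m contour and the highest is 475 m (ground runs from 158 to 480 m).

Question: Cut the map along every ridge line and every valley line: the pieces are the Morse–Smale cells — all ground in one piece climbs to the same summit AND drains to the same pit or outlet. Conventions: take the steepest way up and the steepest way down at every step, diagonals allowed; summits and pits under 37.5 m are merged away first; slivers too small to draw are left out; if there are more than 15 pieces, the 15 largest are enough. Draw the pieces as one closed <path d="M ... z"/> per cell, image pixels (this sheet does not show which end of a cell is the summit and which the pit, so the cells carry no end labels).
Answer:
<path d="M591 16l-574 0-1 214 32 22 18 15 78 119 47-31 64-36 51-19 36-8 39-2 45 5 165 35z"/><path d="M381 290l-39 2-18 3-45 13-66 34-69 45 80 122 34 61 7 21 326 1 1-262-139-30z"/><path d="M143 386l-127 87 1 119 248-1-7-21-34-61z"/><path d="M17 230l-1 241 2 1 126-86-78-119-18-15z"/>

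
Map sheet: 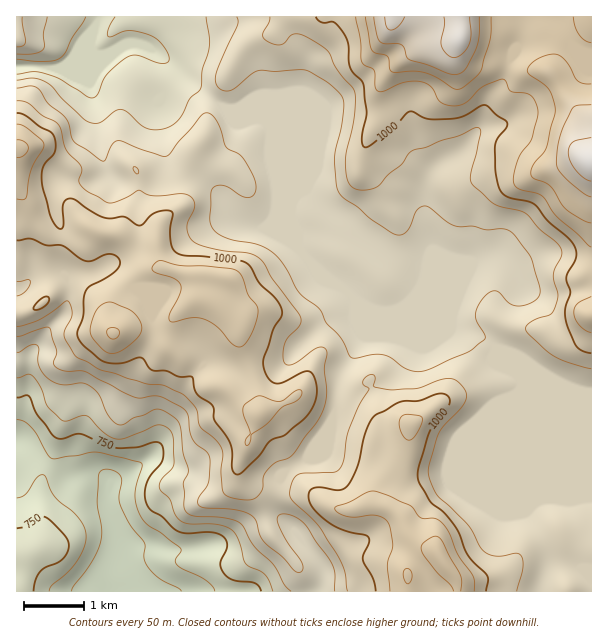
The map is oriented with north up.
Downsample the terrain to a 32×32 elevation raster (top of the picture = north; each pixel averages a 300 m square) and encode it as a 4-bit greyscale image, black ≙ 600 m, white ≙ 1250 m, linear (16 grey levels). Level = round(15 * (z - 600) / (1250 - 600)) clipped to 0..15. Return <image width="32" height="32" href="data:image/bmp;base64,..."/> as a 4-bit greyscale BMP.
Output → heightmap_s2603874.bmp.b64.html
<image width="32" height="32" href="data:image/bmp;base64,Qk12AgAAAAAAAHYAAAAoAAAAIAAAACAAAAABAAQAAAAAAAACAAATCwAAEwsAABAAAAAAAAAAAAAAABEREQAiIiIAMzMzAERERABVVVUAZmZmAHd3dwCIiIgAmZmZAKqqqgC7u7sAzMzMAN3d3QDu7u4A////AEMhERESIzRWZ4mru8qYh4dEMhERIjRFZ3eZq7y5mId3REMRESMzVnd4mavMqIiHh0QzERI0RFd3eZqru5h3eIczMhEjRmd3d5qru6mHd3d3IyIRJFZ4iIiaqqqYd3d3dyIiESNWeJiIiJqql3d3d3ciIiIzRnipiIiJqpd3d3d3IzNEREaJqpmIiaqod3d3dyREVmVXmaupiImqqYd3d3c0VVZ2eJqrqpiImZqXd3d3RWZniImqqpqYiIiIiHd3d1Z3iZmqmqqYmHiHd3d3d4hmeauqqqqqmIh3dmZ3d3iZd4m7uqqqupiHZmZmZ3iJmpmJq6qru7qYd2ZmZmd3eJuJiaqqq7u6l3ZmdmZnd3eaiImaqqu7qYdmZ3dmZnd4mpmZmaqqqZh2Z3d3ZmZ3d4qZmqqqmId3Zmd3d2Z3d3iaqpqqmZh3ZmZmd3d3d3eJq6qZmJmYd3dmZneHd4iImsypmIeIiHd3ZmeIiHiImrvNuZh3iHd3d2ZniYiHiJq83rqXd3d3h3ZmZ4mYiIiavN66hmdmZ4dmZmaJmZiImqvemHZWZVZ2ZmZmiamamZqrzYdlVVVWZ2ZmZ4mqqrqqq8xlVEVVVWd3d3eKu7zLu7zMVUREVVVnd3d4m7zd7Lu8y3ZURERVZ4iIiZvd3u27u7t2VUVVVWZ4iJms7u7ty7u8"/>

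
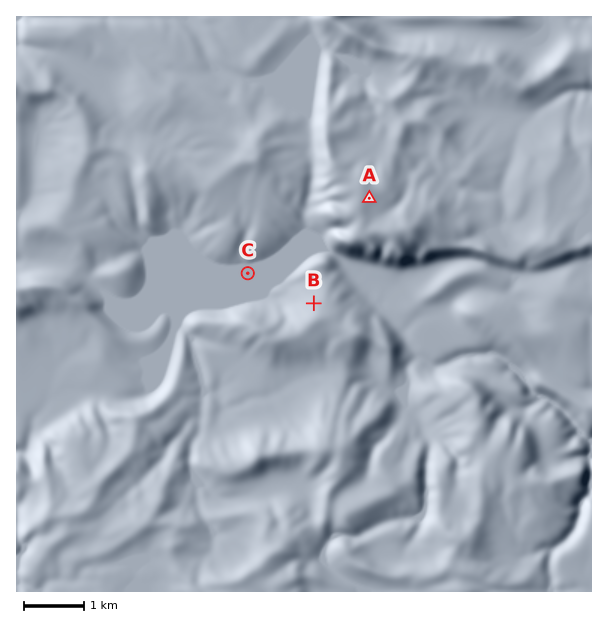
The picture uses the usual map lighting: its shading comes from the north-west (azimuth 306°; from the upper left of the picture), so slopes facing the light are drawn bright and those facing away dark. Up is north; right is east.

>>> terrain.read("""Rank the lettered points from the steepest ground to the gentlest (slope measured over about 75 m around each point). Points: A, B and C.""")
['B', 'A', 'C']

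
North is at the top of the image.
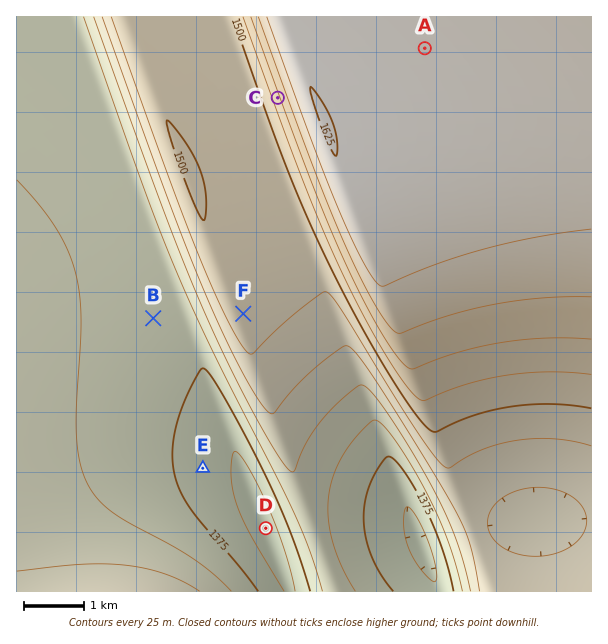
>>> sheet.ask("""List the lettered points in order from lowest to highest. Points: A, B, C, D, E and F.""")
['D', 'E', 'B', 'F', 'C', 'A']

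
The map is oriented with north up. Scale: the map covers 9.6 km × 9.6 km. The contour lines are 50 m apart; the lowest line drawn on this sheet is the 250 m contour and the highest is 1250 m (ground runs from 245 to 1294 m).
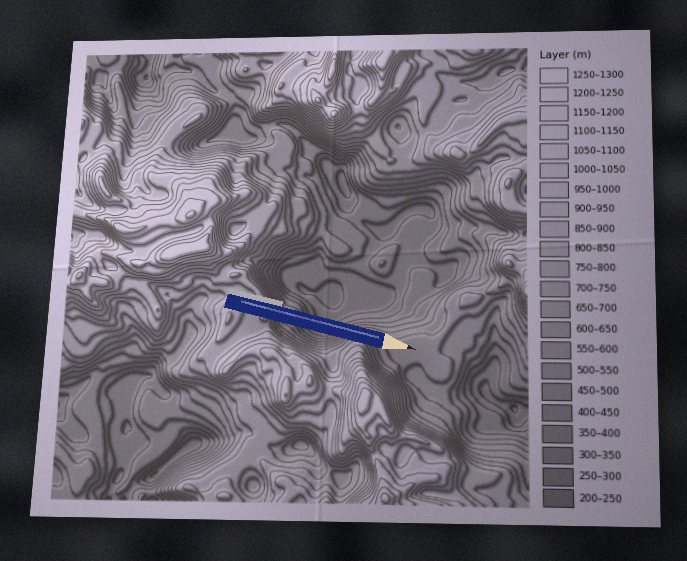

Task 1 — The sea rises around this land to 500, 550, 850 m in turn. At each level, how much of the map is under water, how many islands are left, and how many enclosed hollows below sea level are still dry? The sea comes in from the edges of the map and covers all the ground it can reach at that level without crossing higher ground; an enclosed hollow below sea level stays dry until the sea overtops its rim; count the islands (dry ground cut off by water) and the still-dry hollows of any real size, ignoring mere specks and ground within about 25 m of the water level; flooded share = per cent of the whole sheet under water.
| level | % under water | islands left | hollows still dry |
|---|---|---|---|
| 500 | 12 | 0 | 2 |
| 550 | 30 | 0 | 0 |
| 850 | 72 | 1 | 0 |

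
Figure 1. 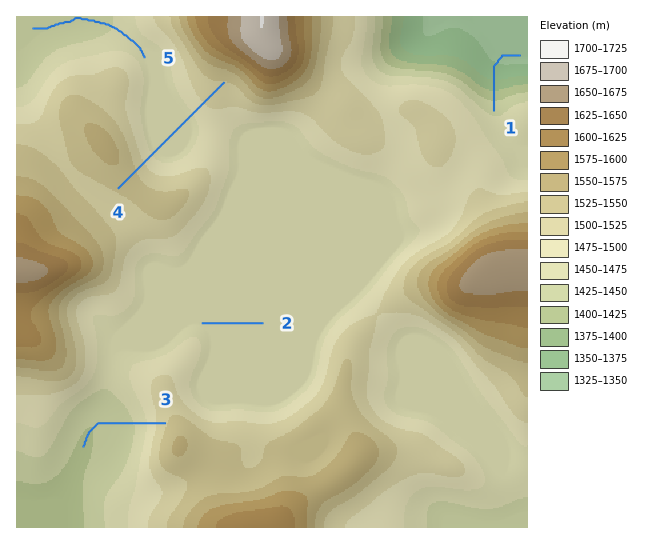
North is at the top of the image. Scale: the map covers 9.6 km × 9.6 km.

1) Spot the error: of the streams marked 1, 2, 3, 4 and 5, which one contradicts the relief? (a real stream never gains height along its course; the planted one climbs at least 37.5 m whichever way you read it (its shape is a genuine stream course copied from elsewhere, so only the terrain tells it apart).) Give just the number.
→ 4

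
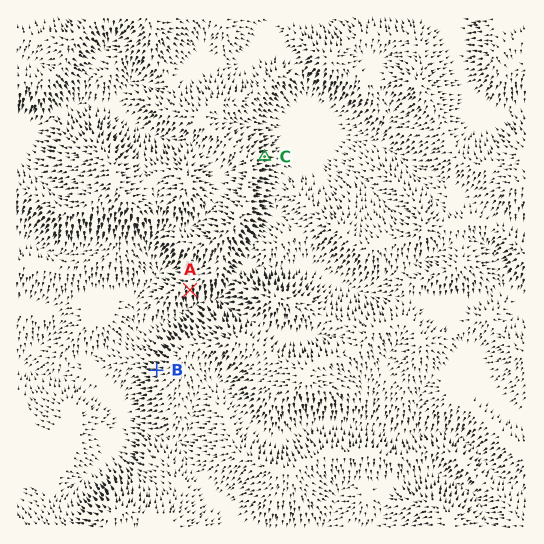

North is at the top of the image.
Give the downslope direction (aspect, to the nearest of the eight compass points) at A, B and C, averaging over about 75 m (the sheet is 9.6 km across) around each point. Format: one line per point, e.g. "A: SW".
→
A: S
B: W
C: E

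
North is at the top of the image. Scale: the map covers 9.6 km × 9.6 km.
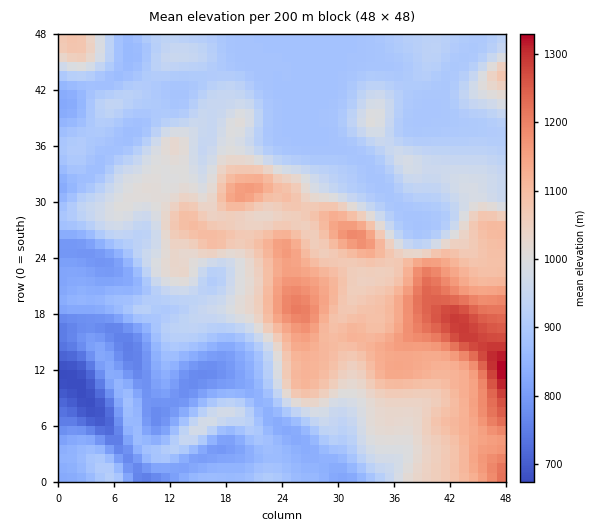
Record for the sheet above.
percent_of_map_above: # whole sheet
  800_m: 93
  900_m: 65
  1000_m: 35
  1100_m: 16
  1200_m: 4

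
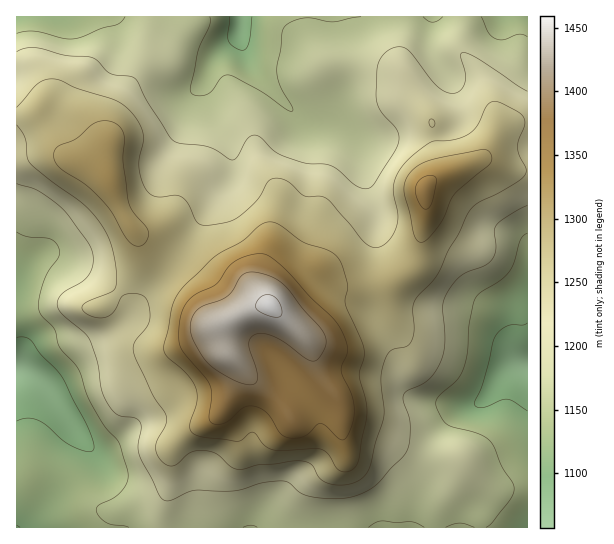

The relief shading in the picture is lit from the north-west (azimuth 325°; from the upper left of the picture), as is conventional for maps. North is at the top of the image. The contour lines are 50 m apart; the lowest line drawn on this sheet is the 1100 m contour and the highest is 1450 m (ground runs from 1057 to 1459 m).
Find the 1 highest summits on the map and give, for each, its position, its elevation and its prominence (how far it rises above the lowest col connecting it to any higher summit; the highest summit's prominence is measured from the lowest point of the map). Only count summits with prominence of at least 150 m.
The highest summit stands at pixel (270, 306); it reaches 1459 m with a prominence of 402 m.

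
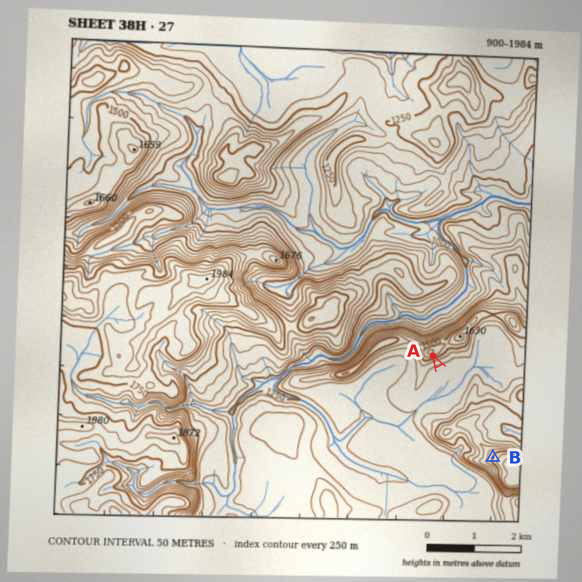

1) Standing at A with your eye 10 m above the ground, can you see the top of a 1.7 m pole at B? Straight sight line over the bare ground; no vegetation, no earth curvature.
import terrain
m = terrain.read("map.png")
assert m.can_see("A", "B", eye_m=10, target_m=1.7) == True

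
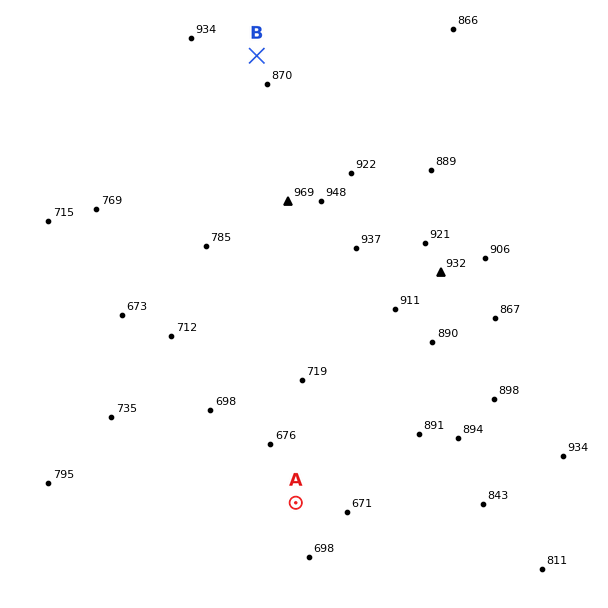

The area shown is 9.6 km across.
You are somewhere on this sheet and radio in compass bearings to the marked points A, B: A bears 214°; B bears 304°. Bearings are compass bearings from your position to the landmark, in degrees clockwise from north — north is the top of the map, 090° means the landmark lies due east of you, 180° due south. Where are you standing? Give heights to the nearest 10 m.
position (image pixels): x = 491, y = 214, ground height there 880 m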